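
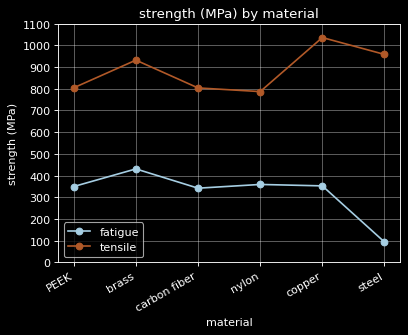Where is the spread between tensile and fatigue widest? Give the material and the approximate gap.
steel: tensile ≈ 1000, fatigue ≈ 100 → gap ≈ 900. Next-largest (copper) is only ≈ 600.

steel, ≈ 900 MPa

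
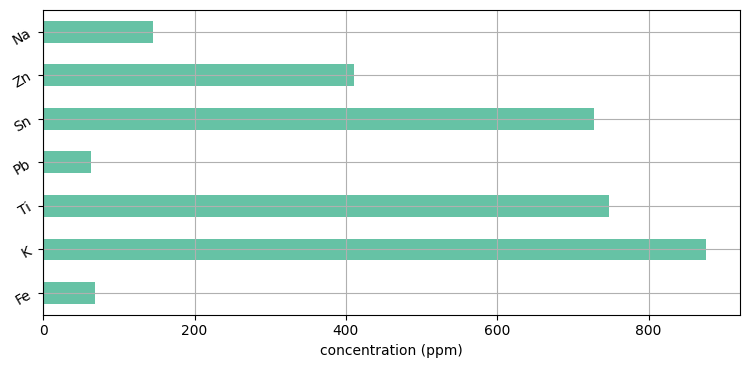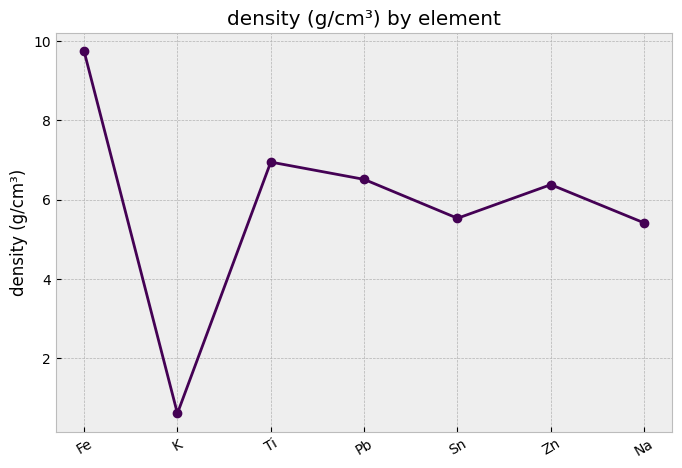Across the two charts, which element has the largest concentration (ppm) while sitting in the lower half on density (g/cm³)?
Chart 2 median density (g/cm³) ≈ 6; below-median elements: K, Sn, Na. Among those, K has the highest concentration (ppm) (≈ 900).

K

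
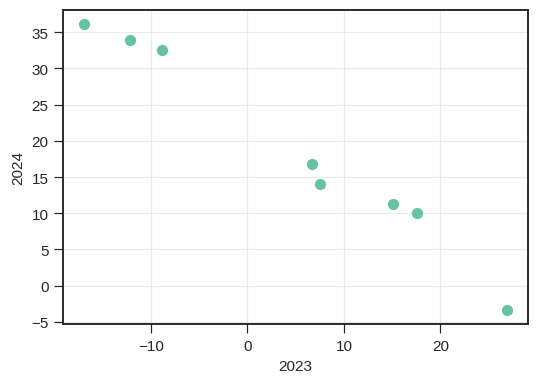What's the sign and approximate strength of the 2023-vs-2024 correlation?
Points are negatively correlated; strong (|r| ≈ 1.0).

negative, strong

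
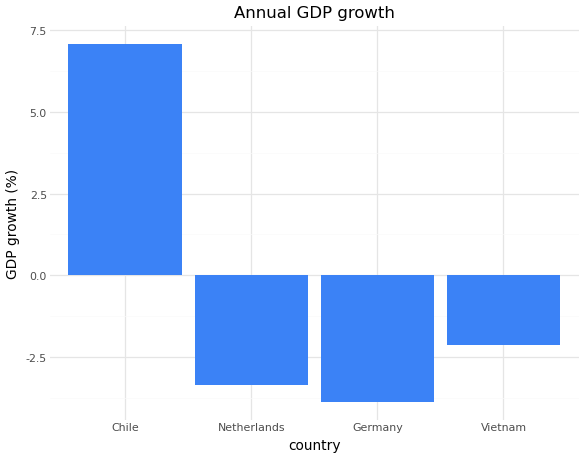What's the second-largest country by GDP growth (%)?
Vietnam

Top 3: Chile ≈ 7, Vietnam ≈ -2, Netherlands ≈ -3.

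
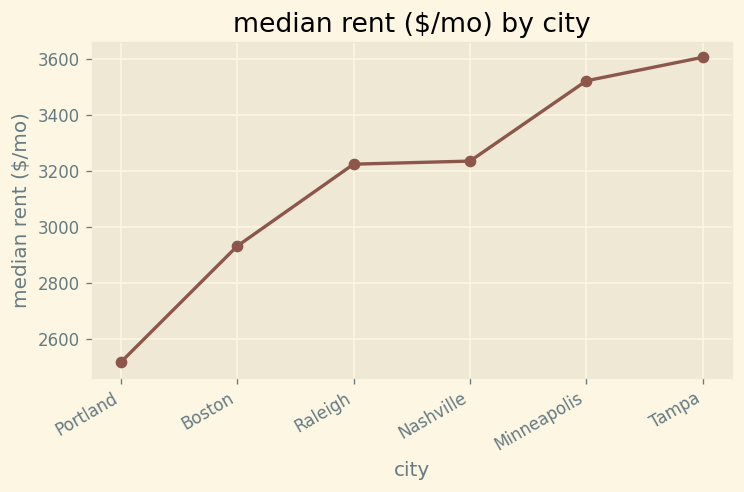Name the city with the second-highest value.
Top 3: Tampa ≈ 3600, Minneapolis ≈ 3500, Nashville ≈ 3200.

Minneapolis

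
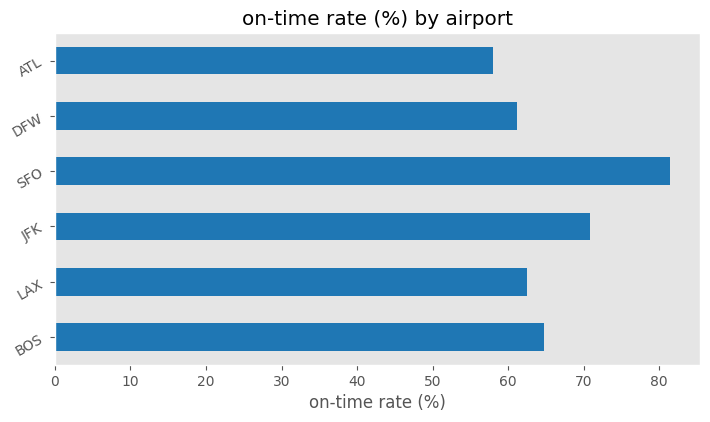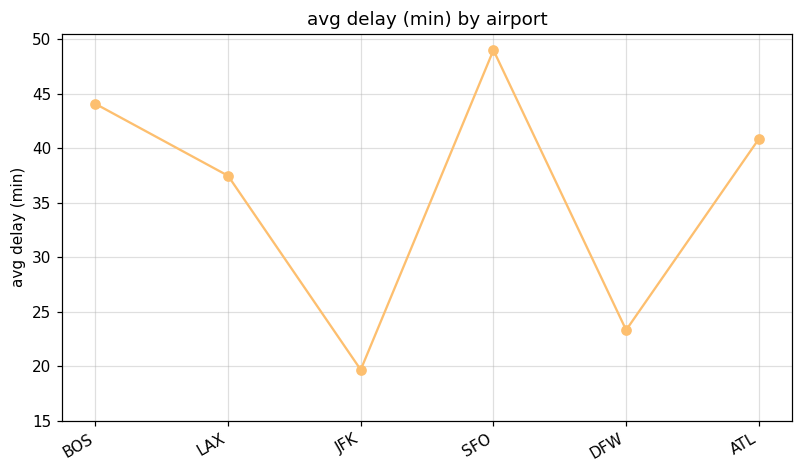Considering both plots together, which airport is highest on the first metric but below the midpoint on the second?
Chart 2 median avg delay (min) ≈ 40; below-median airports: LAX, JFK, DFW. Among those, JFK has the highest on-time rate (%) (≈ 70).

JFK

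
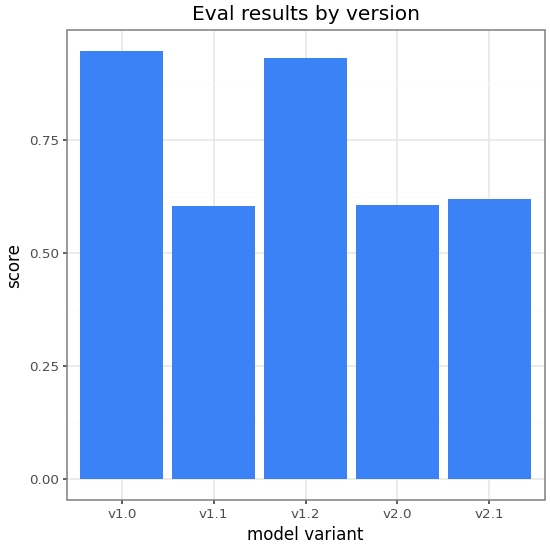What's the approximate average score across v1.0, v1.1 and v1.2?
≈ 0.8

(0.9 + 0.6 + 0.9) / 3 ≈ 0.8.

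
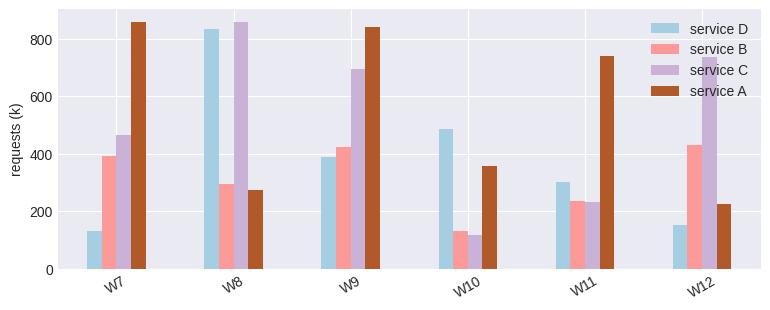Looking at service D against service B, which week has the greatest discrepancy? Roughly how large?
W8: service D ≈ 800, service B ≈ 300 → gap ≈ 500. Next-largest (W10) is only ≈ 400.

W8, ≈ 500 k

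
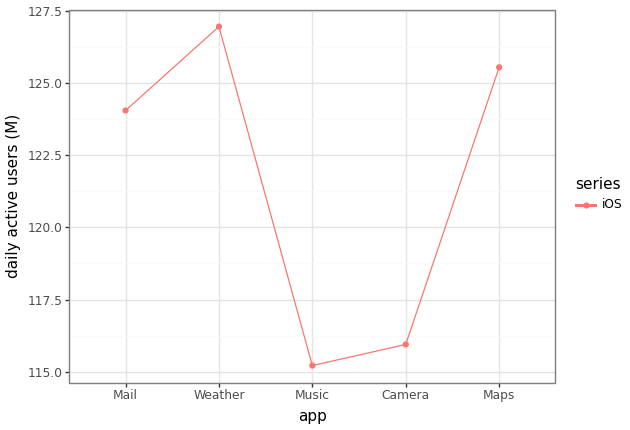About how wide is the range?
≈ 12

Max Weather ≈ 127, min Music ≈ 115; range ≈ 12.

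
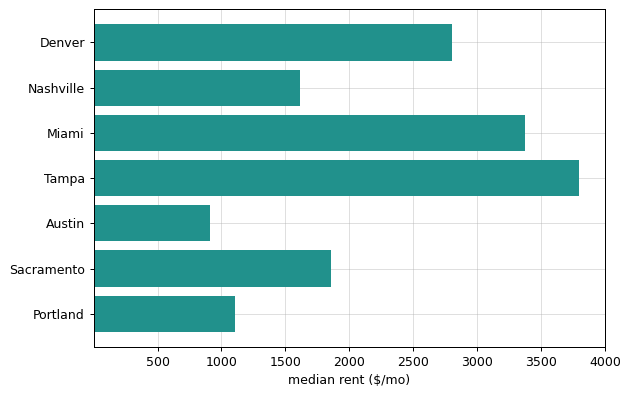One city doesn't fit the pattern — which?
Tampa ≈ 4000; the rest sit between ≈ 1000 and ≈ 3500.

Tampa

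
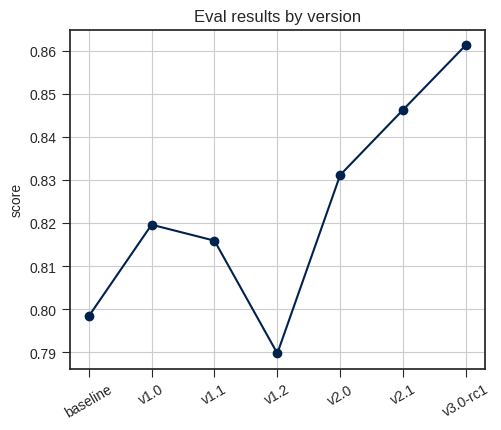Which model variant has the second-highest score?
v2.1

Top 3: v3.0-rc1 ≈ 0.86, v2.1 ≈ 0.85, v2.0 ≈ 0.83.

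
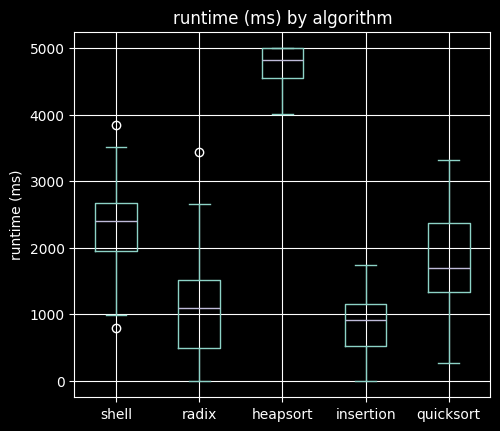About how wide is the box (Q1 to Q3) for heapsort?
≈ 500

Q3 ≈ 5000, Q1 ≈ 4500; IQR ≈ 500.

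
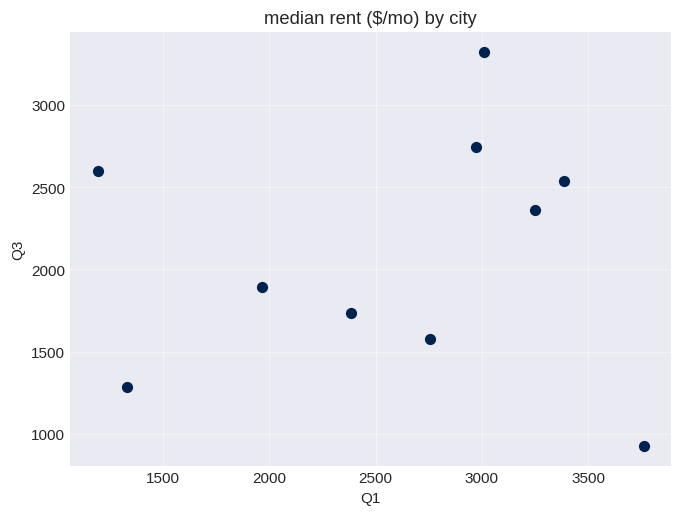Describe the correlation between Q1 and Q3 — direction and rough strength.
no clear correlation

Points are roughly uncorrelated; weak (|r| ≈ 0.1).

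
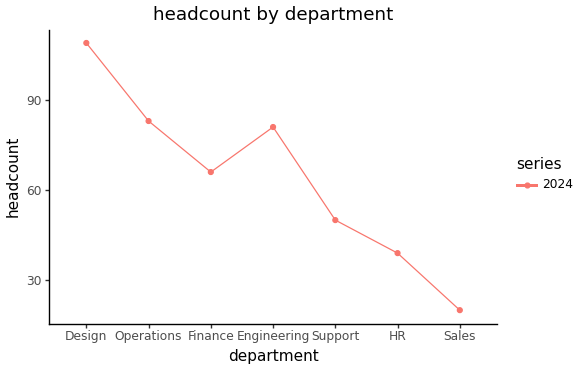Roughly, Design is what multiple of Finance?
≈ 1.57×

Design ≈ 110, Finance ≈ 70; 110/70 ≈ 1.57.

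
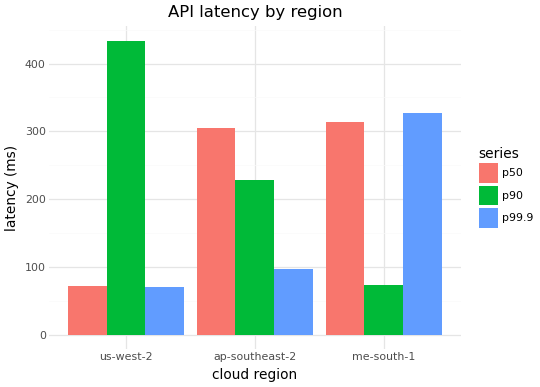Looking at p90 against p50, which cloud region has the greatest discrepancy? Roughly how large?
us-west-2, ≈ 400 ms

us-west-2: p90 ≈ 450, p50 ≈ 50 → gap ≈ 400. Next-largest (me-south-1) is only ≈ 250.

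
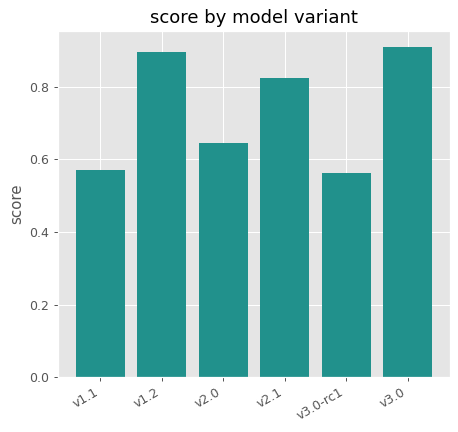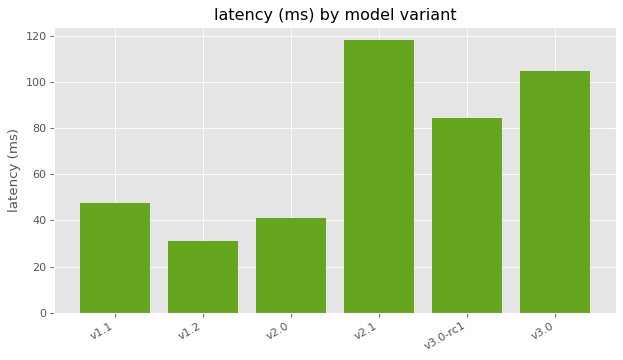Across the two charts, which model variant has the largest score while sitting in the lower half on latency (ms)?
v1.2

Chart 2 median latency (ms) ≈ 60; below-median model variants: v1.1, v1.2, v2.0. Among those, v1.2 has the highest score (≈ 0.9).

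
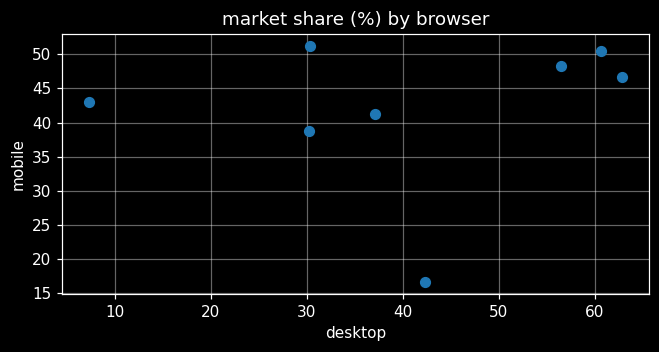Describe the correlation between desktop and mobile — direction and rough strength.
no clear correlation

Points are roughly uncorrelated; weak (|r| ≈ 0.2).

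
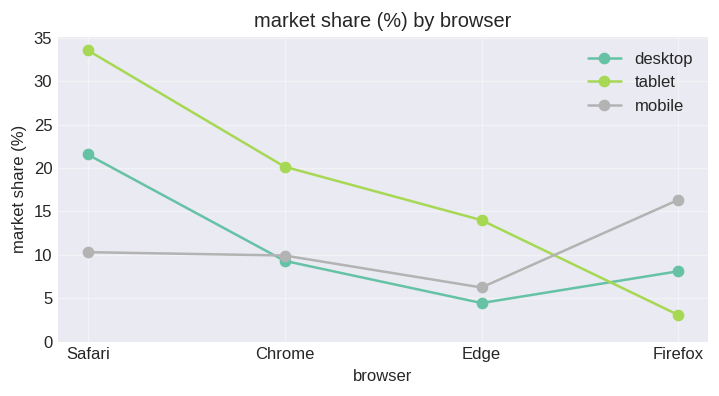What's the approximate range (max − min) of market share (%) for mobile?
Max Firefox ≈ 15, min Edge ≈ 5; range ≈ 10.

≈ 10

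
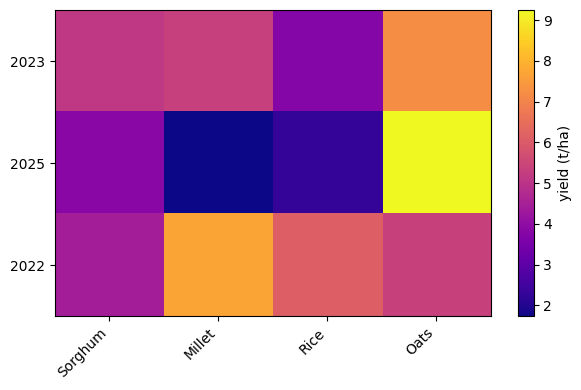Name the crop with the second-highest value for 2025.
Sorghum

Top 3 for 2025: Oats ≈ 9, Sorghum ≈ 4, Rice ≈ 2.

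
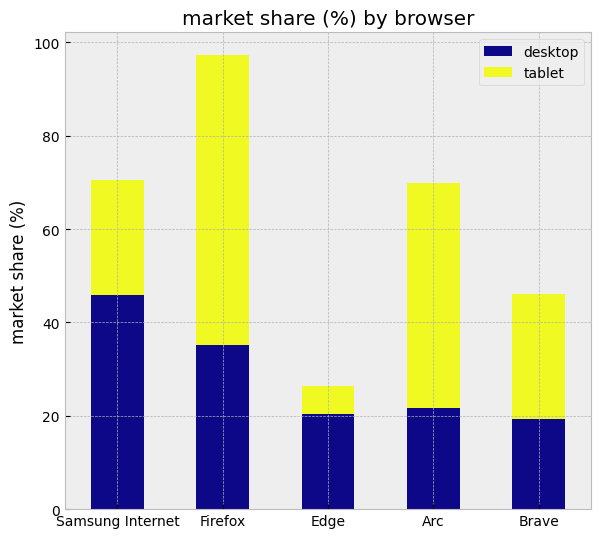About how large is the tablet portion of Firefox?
tablet top ≈ 100, bottom ≈ 40; segment ≈ 60.

≈ 60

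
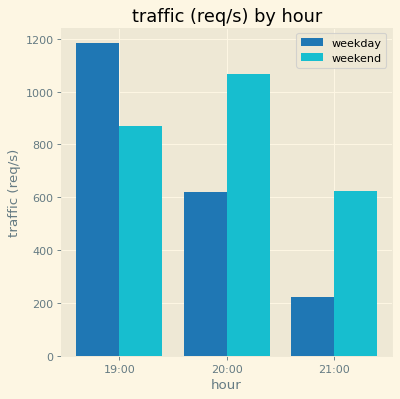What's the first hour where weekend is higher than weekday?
19:00: weekend ≈ 900 vs weekday ≈ 1200 (not yet); 20:00: weekend ≈ 1100 vs weekday ≈ 600 (first crossover).

20:00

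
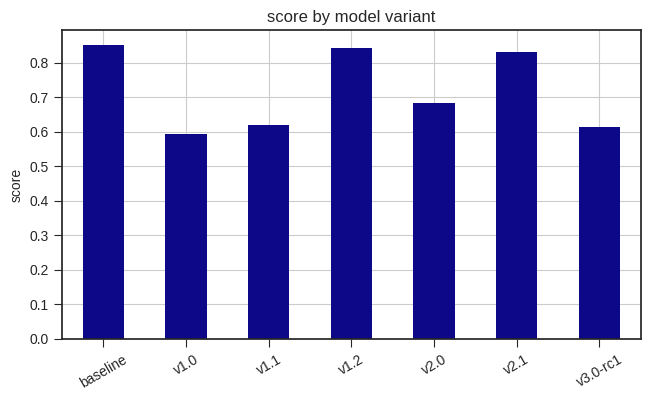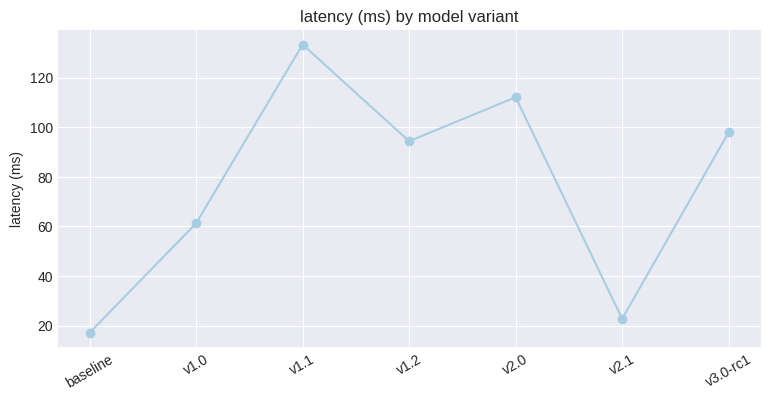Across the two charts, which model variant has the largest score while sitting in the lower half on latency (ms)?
Chart 2 median latency (ms) ≈ 100; below-median model variants: baseline, v1.0, v2.1. Among those, baseline has the highest score (≈ 0.9).

baseline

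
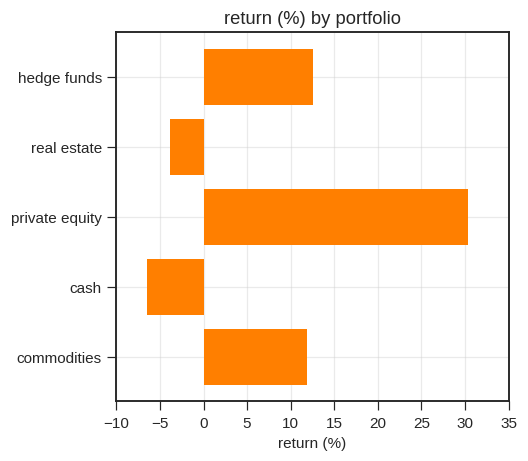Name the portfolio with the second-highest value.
hedge funds

Top 3: private equity ≈ 30, hedge funds ≈ 15, commodities ≈ 10.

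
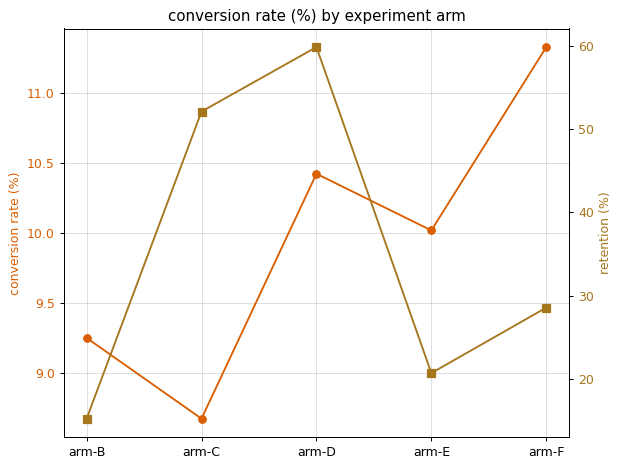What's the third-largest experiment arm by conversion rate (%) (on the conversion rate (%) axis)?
Top 4 (on the conversion rate (%) axis): arm-F ≈ 11.5, arm-D ≈ 10.5, arm-E ≈ 10.0, arm-B ≈ 9.0.

arm-E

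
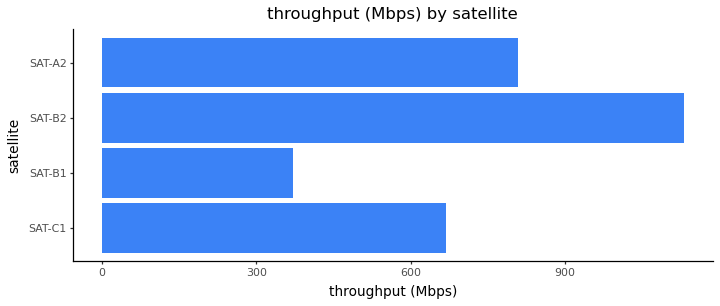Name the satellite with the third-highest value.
Top 4: SAT-B2 ≈ 1100, SAT-A2 ≈ 800, SAT-C1 ≈ 700, SAT-B1 ≈ 400.

SAT-C1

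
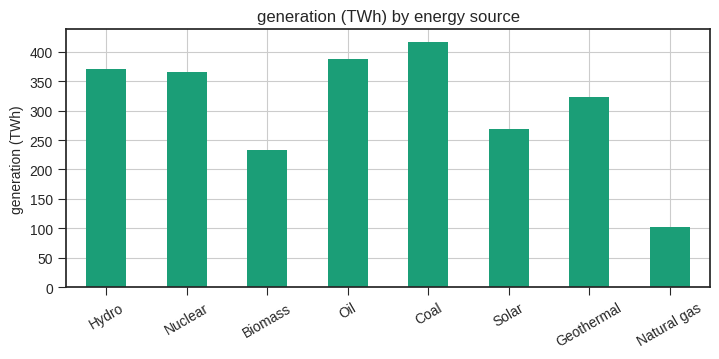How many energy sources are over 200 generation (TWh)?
7

Above 200: Hydro, Nuclear, Biomass, Oil, Coal, Solar, Geothermal.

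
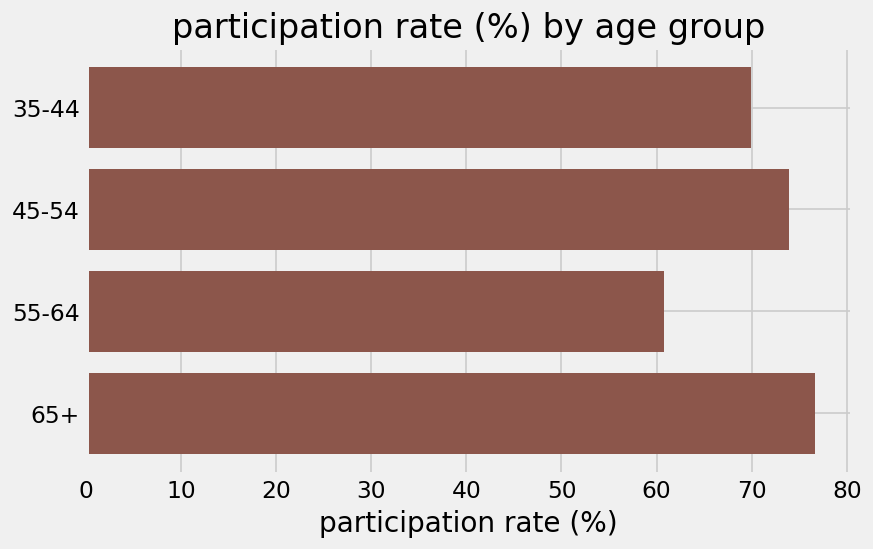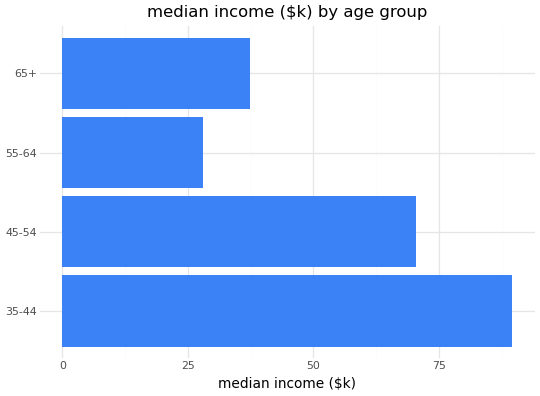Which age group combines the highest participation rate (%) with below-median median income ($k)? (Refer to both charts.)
Chart 2 median median income ($k) ≈ 50; below-median age groups: 55-64, 65+. Among those, 65+ has the highest participation rate (%) (≈ 80).

65+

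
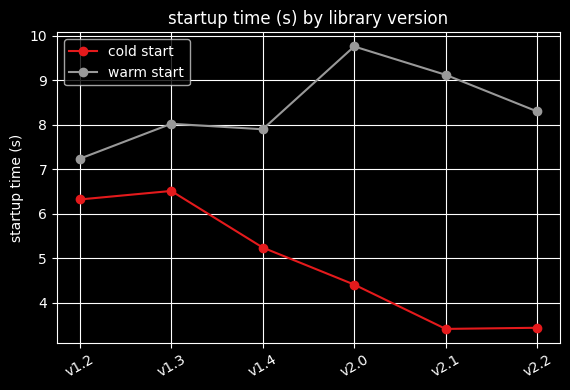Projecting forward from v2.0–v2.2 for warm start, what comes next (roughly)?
Last three: 10, 9, 8 → slope ≈ -1/step → next ≈ 7.

≈ 7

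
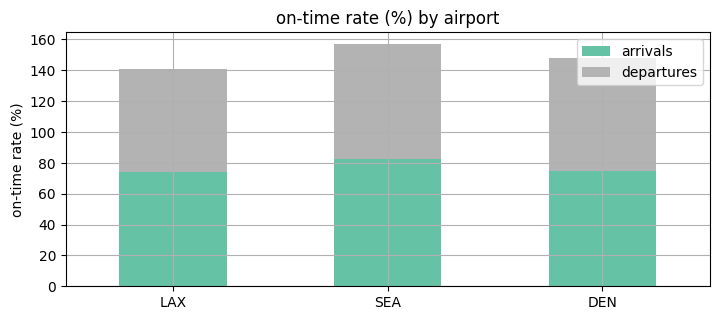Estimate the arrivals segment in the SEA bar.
≈ 80

arrivals top ≈ 80, bottom ≈ 0; segment ≈ 80.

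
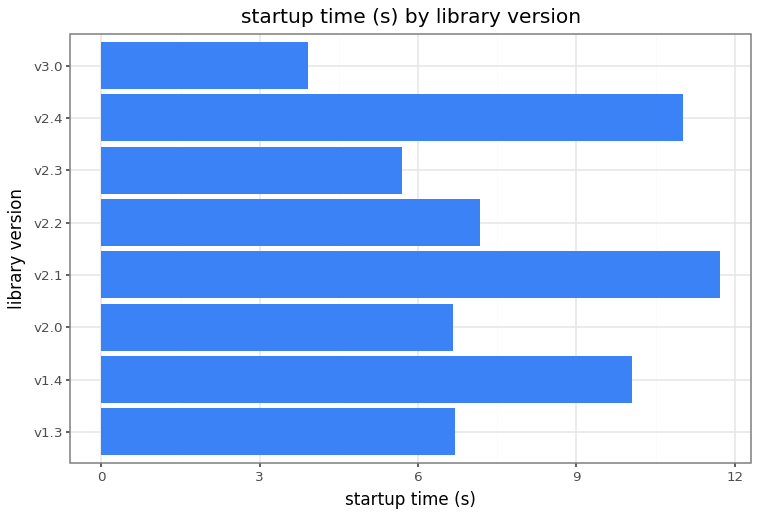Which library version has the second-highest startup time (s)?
v2.4

Top 3: v2.1 ≈ 12, v2.4 ≈ 11, v1.4 ≈ 10.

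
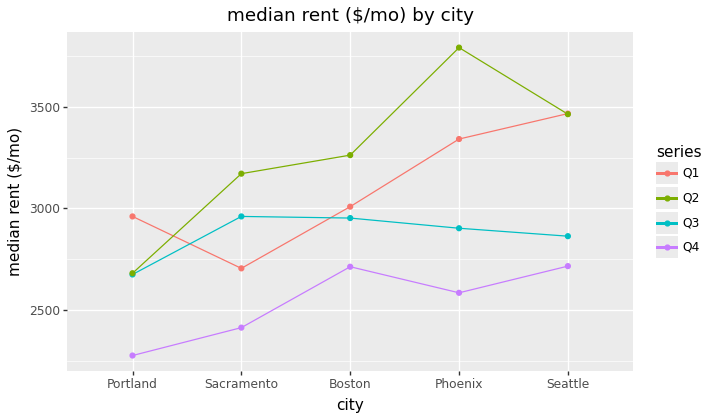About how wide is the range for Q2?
≈ 1200

Max Phoenix ≈ 3800, min Portland ≈ 2600; range ≈ 1200.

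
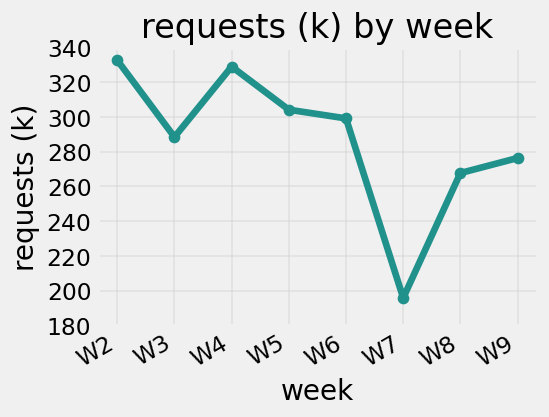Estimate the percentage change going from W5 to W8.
≈ -13.3%

W5 ≈ 300, W8 ≈ 260; (260 − 300) / 300 ≈ -13.3%.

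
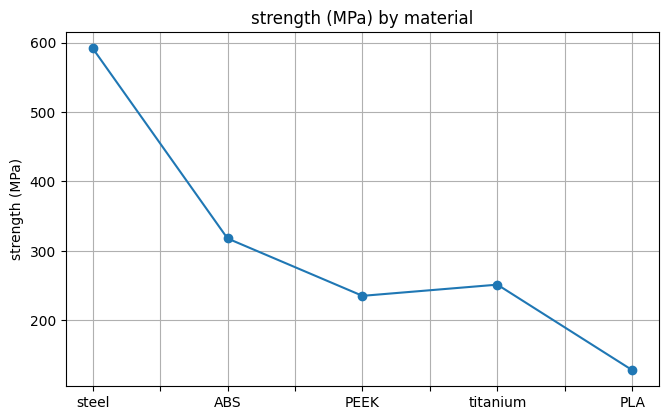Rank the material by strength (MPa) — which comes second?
Top 3: steel ≈ 600, ABS ≈ 300, titanium ≈ 250.

ABS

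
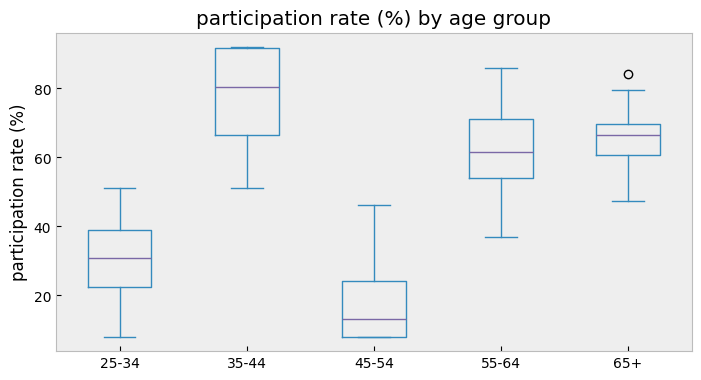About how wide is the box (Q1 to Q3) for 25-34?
Q3 ≈ 40, Q1 ≈ 20; IQR ≈ 20.

≈ 20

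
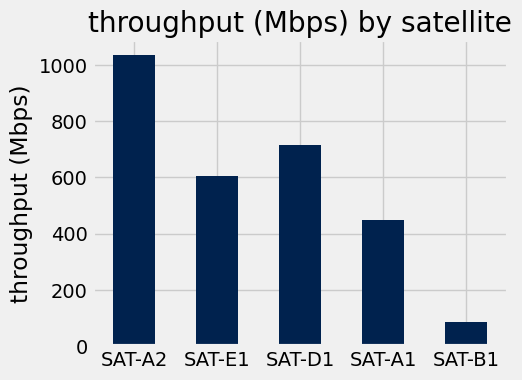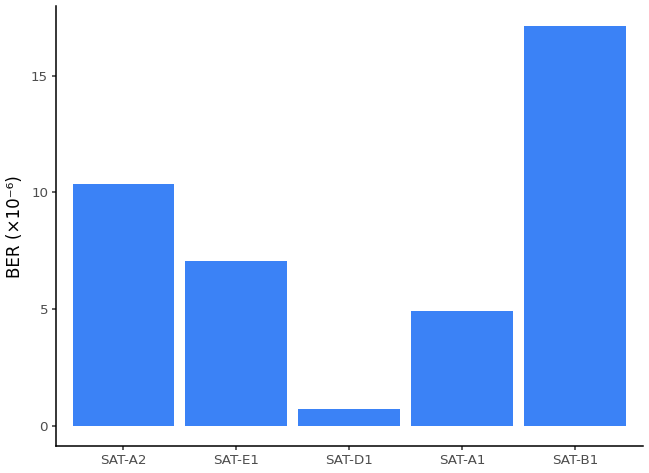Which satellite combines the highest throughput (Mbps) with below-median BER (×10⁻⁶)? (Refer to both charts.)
Chart 2 median BER (×10⁻⁶) ≈ 8; below-median satellites: SAT-D1, SAT-A1. Among those, SAT-D1 has the highest throughput (Mbps) (≈ 700).

SAT-D1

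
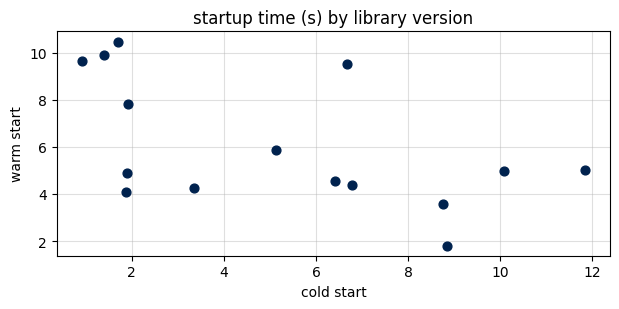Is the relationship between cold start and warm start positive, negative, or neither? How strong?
negative, moderate

Points are negatively correlated; moderate (|r| ≈ 0.5).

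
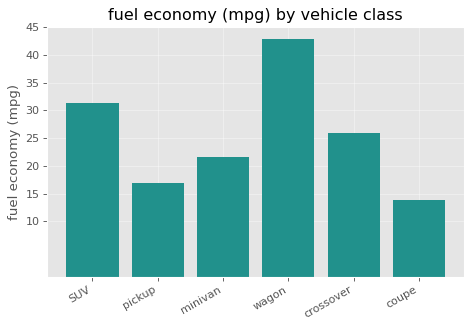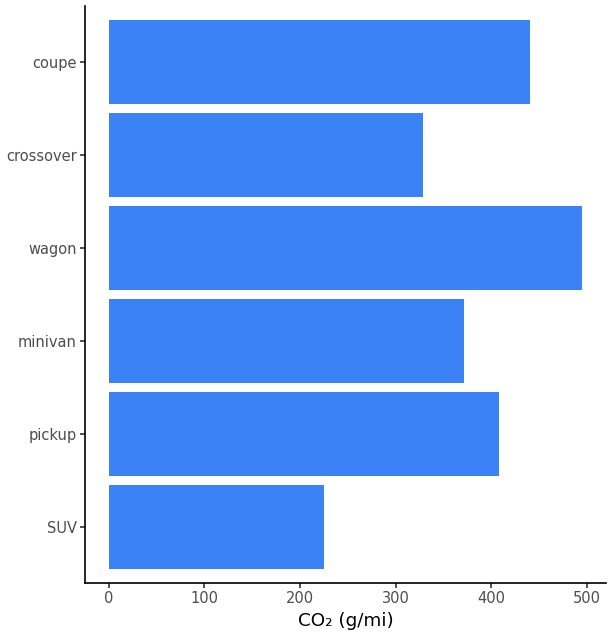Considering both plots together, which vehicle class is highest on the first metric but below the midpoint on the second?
SUV

Chart 2 median CO₂ (g/mi) ≈ 400; below-median vehicle classes: SUV, minivan, crossover. Among those, SUV has the highest fuel economy (mpg) (≈ 30).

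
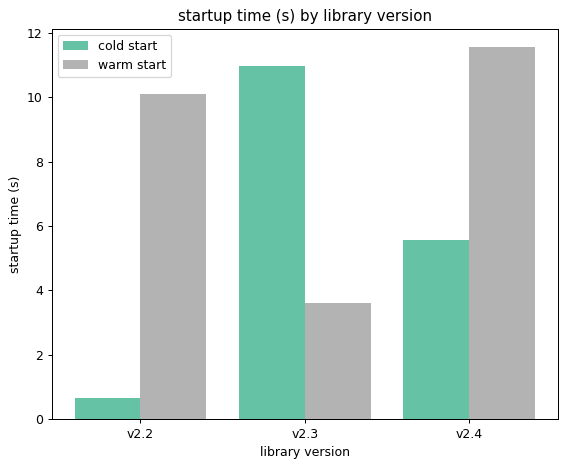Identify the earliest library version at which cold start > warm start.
v2.3

v2.2: cold start ≈ 1 vs warm start ≈ 10 (not yet); v2.3: cold start ≈ 11 vs warm start ≈ 4 (first crossover).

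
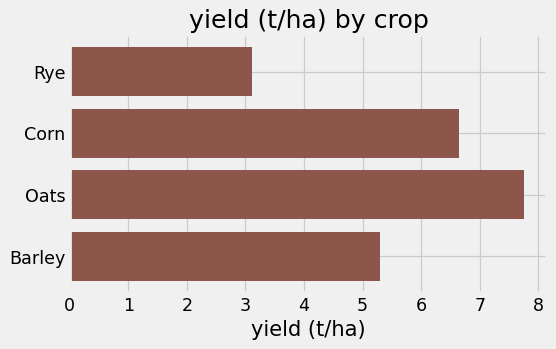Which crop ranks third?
Top 4: Oats ≈ 8, Corn ≈ 7, Barley ≈ 5, Rye ≈ 3.

Barley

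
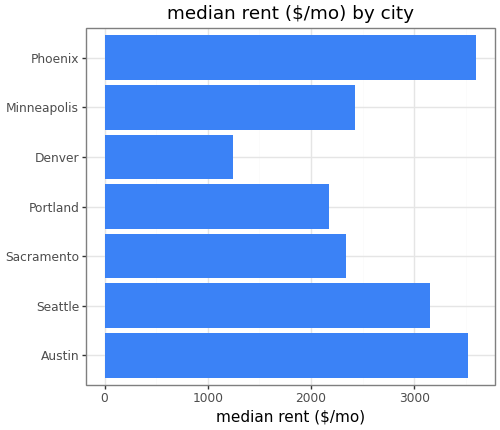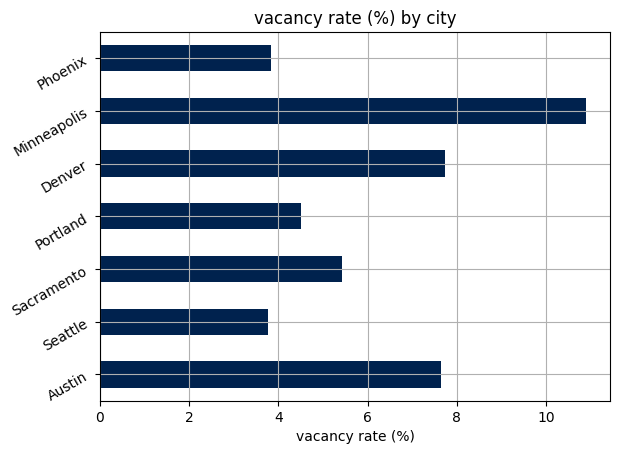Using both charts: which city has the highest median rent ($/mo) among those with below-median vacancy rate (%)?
Chart 2 median vacancy rate (%) ≈ 5; below-median cities: Seattle, Portland, Phoenix. Among those, Phoenix has the highest median rent ($/mo) (≈ 3500).

Phoenix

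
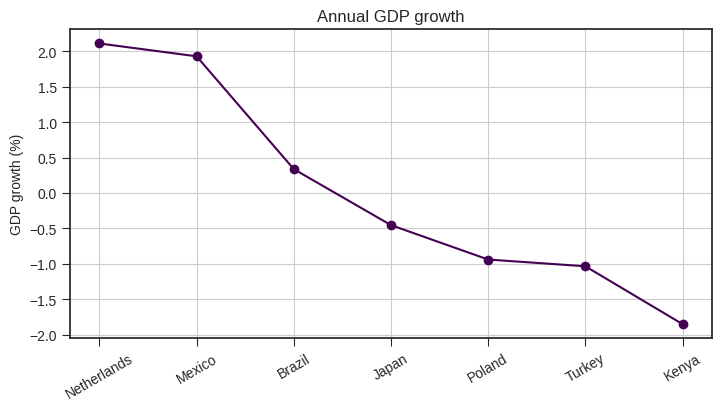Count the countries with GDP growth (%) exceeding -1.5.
Above -1.5: Netherlands, Mexico, Brazil, Japan, Poland, Turkey.

6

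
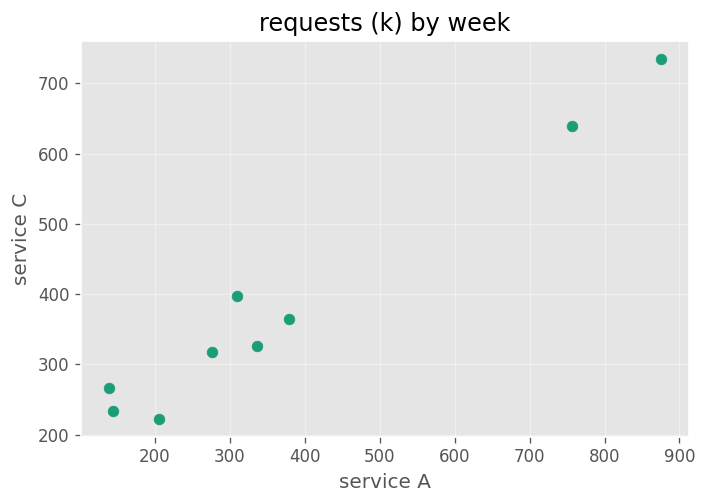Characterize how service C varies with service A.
Points are positively correlated; strong (|r| ≈ 1.0).

positive, strong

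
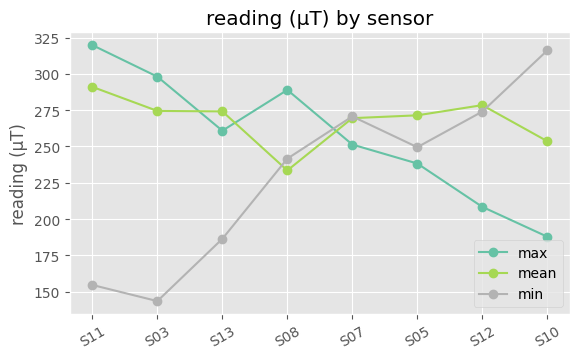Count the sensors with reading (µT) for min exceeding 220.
Above 220: S08, S07, S05, S12, S10.

5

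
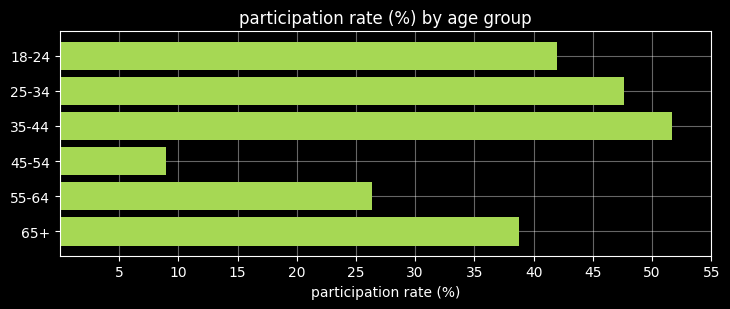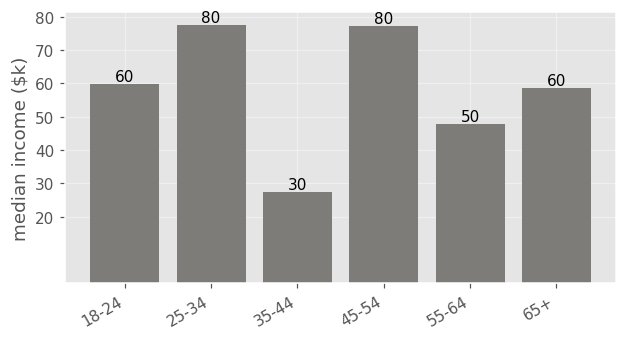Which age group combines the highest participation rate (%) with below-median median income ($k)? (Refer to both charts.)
Chart 2 median median income ($k) ≈ 60; below-median age groups: 35-44, 55-64, 65+. Among those, 35-44 has the highest participation rate (%) (≈ 50).

35-44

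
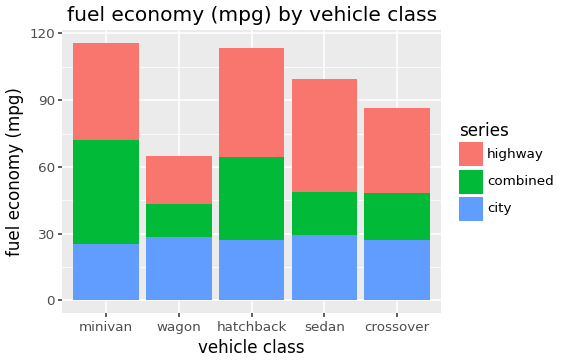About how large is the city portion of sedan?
city top ≈ 30, bottom ≈ 0; segment ≈ 30.

≈ 30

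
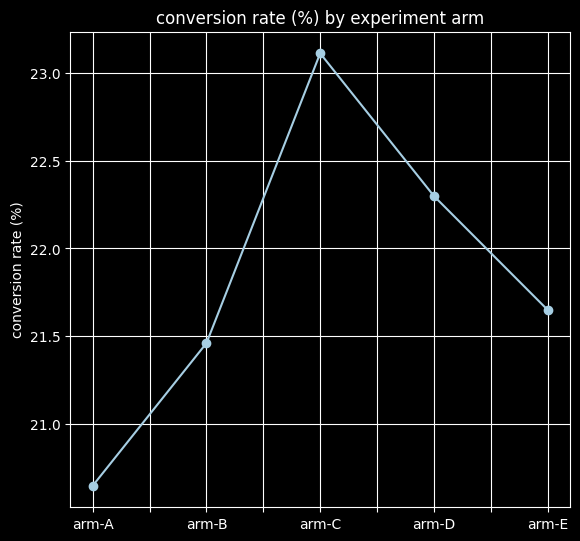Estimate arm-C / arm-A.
≈ 1.12×

arm-C ≈ 23.0, arm-A ≈ 20.5; 23.0/20.5 ≈ 1.12.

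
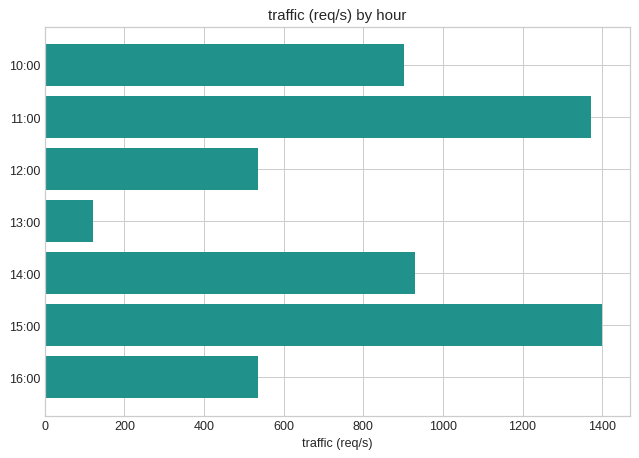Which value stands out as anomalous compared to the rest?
13:00

13:00 ≈ 200; the rest sit between ≈ 600 and ≈ 1400.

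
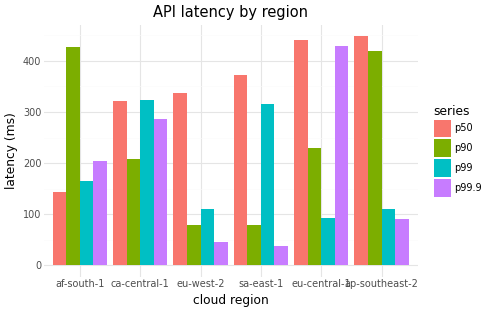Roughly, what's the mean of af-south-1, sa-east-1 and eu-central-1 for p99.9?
(200 + 50 + 450) / 3 ≈ 233.

≈ 233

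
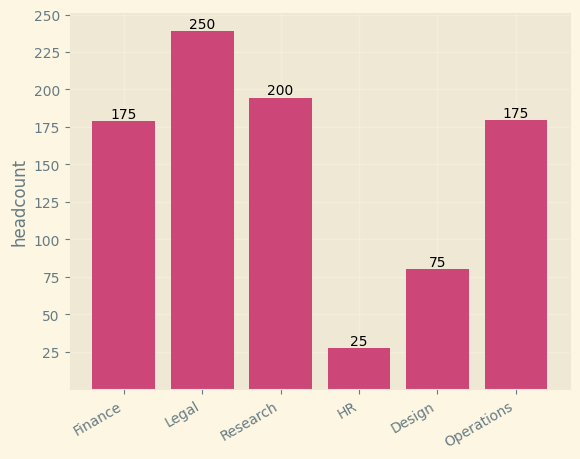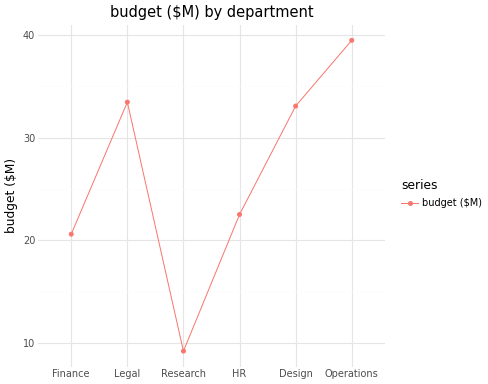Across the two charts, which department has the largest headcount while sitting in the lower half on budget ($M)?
Research

Chart 2 median budget ($M) ≈ 30; below-median departments: Finance, Research, HR. Among those, Research has the highest headcount (≈ 200).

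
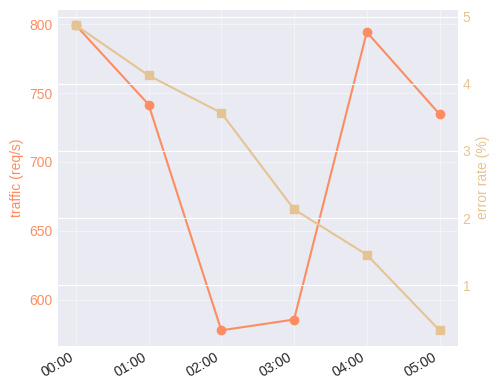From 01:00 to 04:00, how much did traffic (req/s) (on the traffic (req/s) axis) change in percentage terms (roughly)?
≈ +8.1%

01:00 ≈ 740, 04:00 ≈ 800; (800 − 740) / 740 ≈ +8.1%.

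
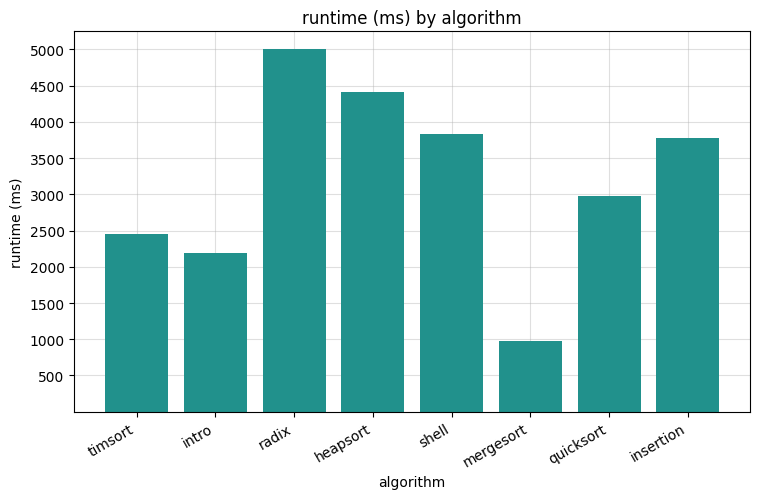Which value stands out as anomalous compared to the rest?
mergesort ≈ 1000; the rest sit between ≈ 2000 and ≈ 5000.

mergesort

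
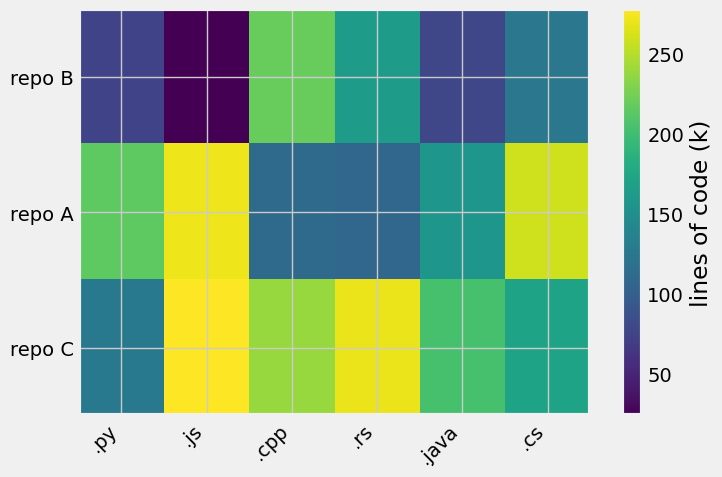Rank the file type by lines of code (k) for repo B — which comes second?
.rs

Top 3 for repo B: .cpp ≈ 225, .rs ≈ 175, .cs ≈ 125.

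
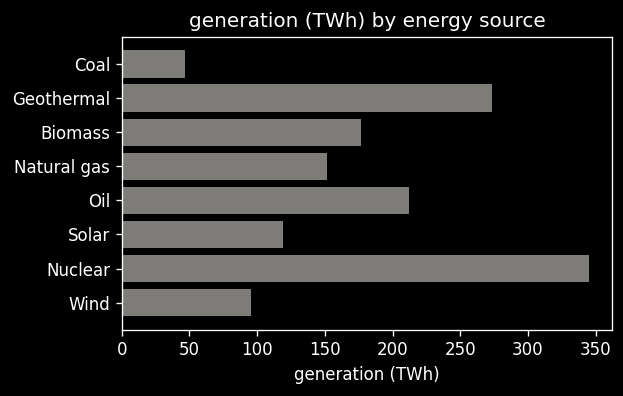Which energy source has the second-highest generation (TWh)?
Geothermal

Top 3: Nuclear ≈ 350, Geothermal ≈ 250, Oil ≈ 200.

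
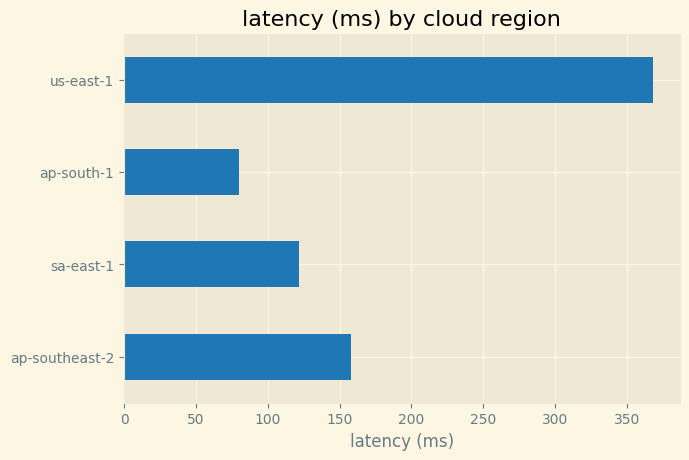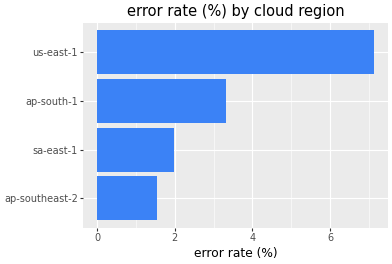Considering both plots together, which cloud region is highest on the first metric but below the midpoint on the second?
ap-southeast-2

Chart 2 median error rate (%) ≈ 3; below-median cloud regions: ap-southeast-2, sa-east-1. Among those, ap-southeast-2 has the highest latency (ms) (≈ 150).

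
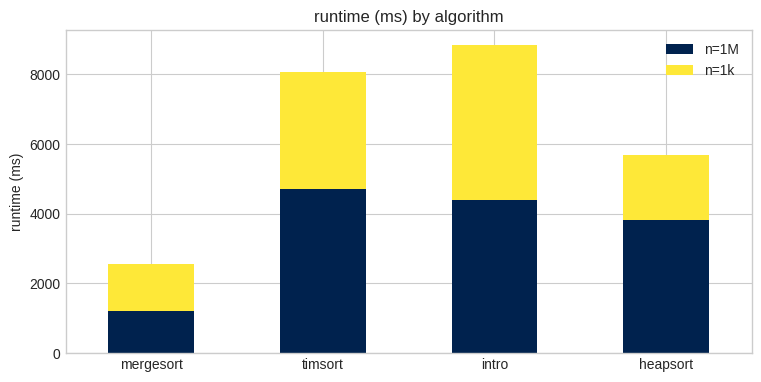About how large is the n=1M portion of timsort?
n=1M top ≈ 5000, bottom ≈ 0; segment ≈ 5000.

≈ 5000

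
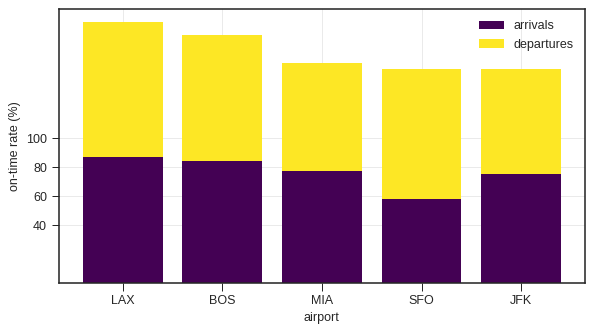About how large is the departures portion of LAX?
departures top ≈ 180, bottom ≈ 80; segment ≈ 100.

≈ 100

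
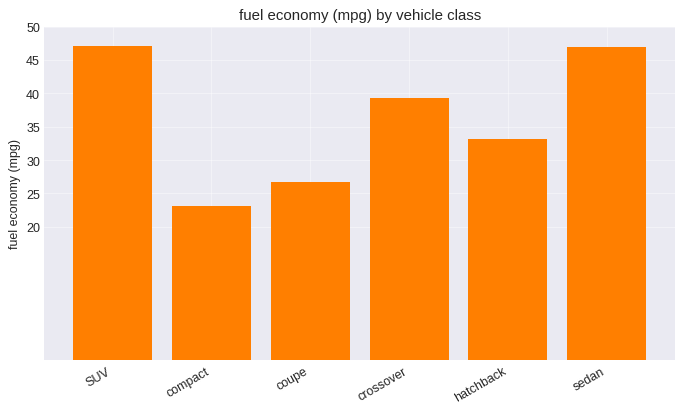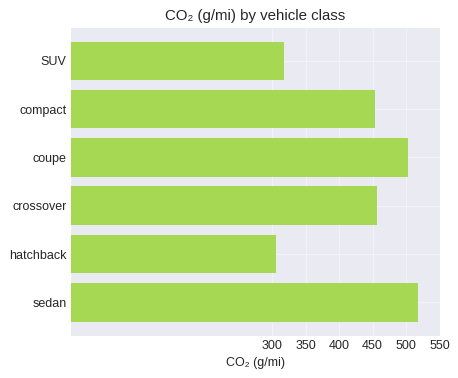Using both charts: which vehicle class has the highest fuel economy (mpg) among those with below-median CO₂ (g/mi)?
Chart 2 median CO₂ (g/mi) ≈ 450; below-median vehicle classes: SUV, compact, hatchback. Among those, SUV has the highest fuel economy (mpg) (≈ 45).

SUV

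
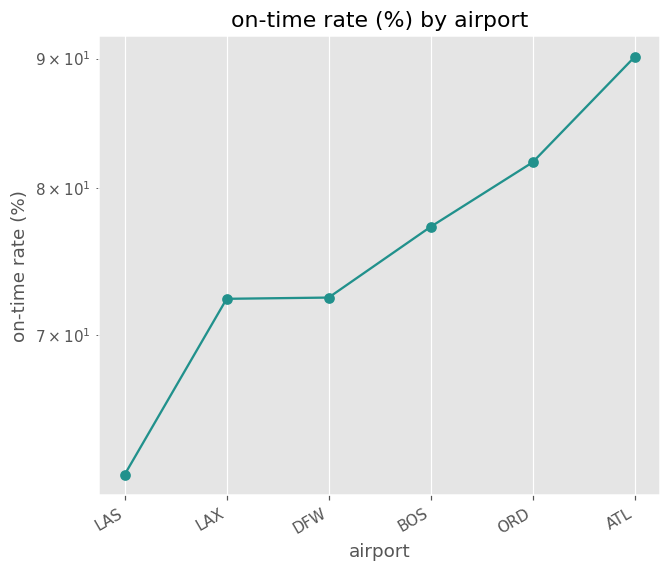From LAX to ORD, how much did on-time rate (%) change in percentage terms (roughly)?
≈ +14.3%

LAX ≈ 70, ORD ≈ 80; (80 − 70) / 70 ≈ +14.3%.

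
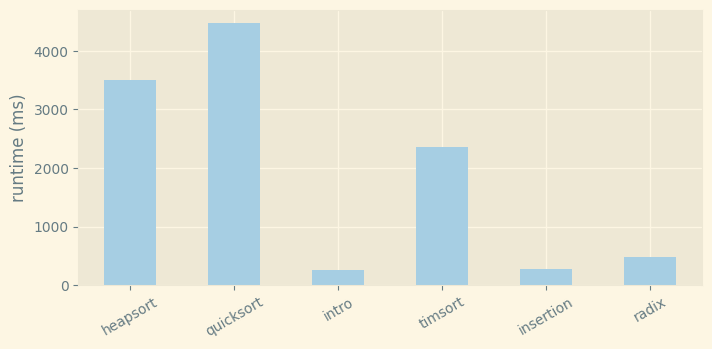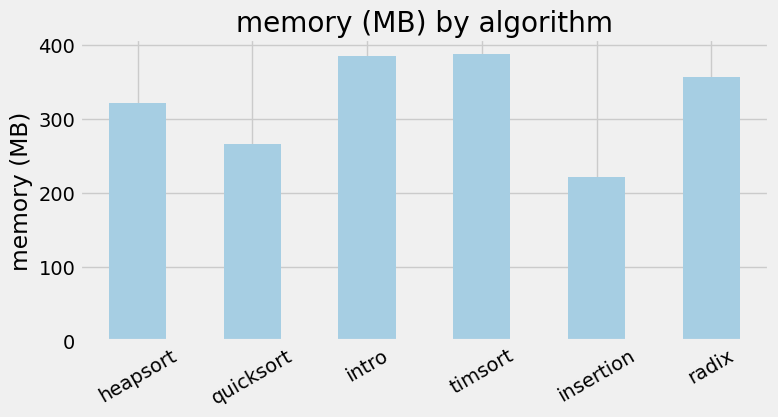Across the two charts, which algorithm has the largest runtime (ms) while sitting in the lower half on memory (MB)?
quicksort

Chart 2 median memory (MB) ≈ 350; below-median algorithms: heapsort, quicksort, insertion. Among those, quicksort has the highest runtime (ms) (≈ 4500).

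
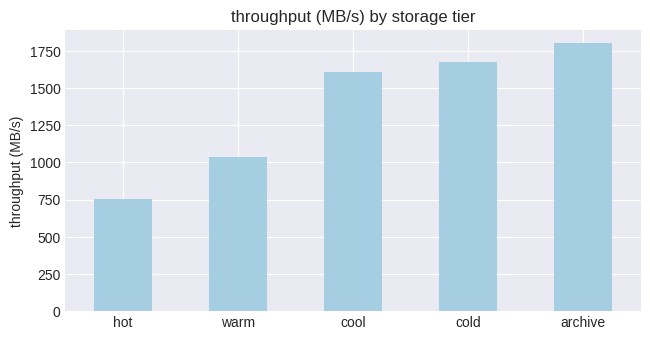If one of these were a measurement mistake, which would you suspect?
hot

hot ≈ 800; the rest sit between ≈ 1000 and ≈ 1800.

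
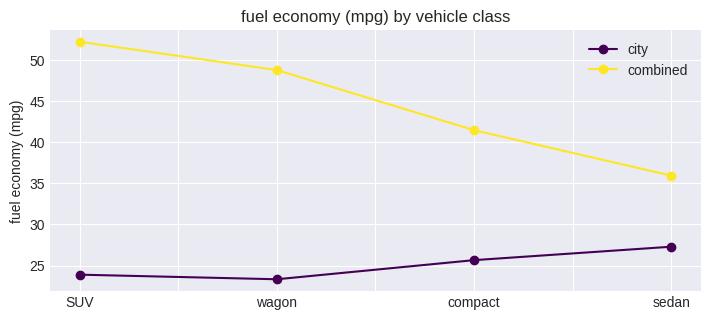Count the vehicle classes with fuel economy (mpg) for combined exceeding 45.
Above 45: SUV, wagon.

2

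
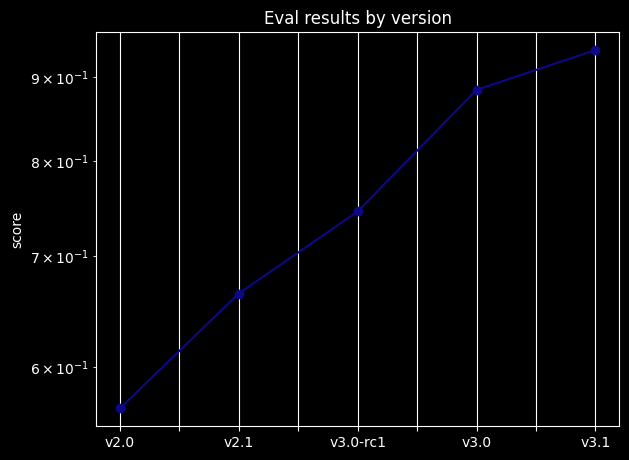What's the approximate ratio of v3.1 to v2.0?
v3.1 ≈ 0.95, v2.0 ≈ 0.55; 0.95/0.55 ≈ 1.73.

≈ 1.73×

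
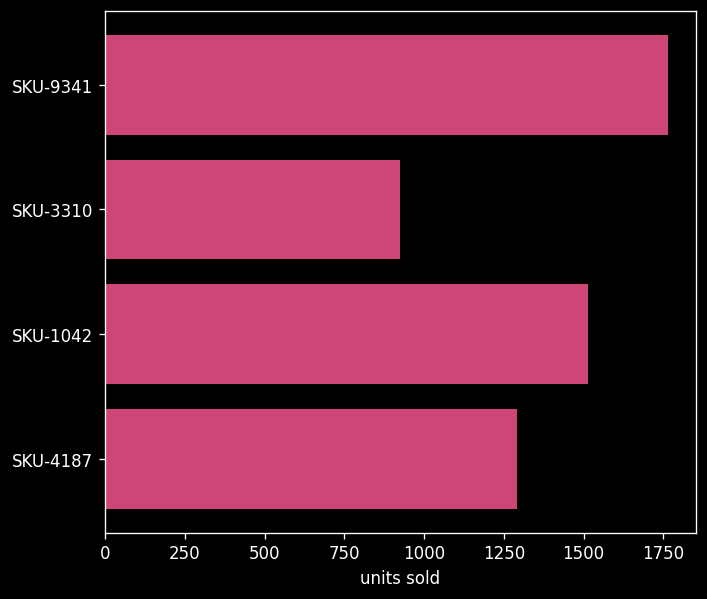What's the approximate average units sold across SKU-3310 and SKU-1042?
(1000 + 1600) / 2 ≈ 1300.

≈ 1300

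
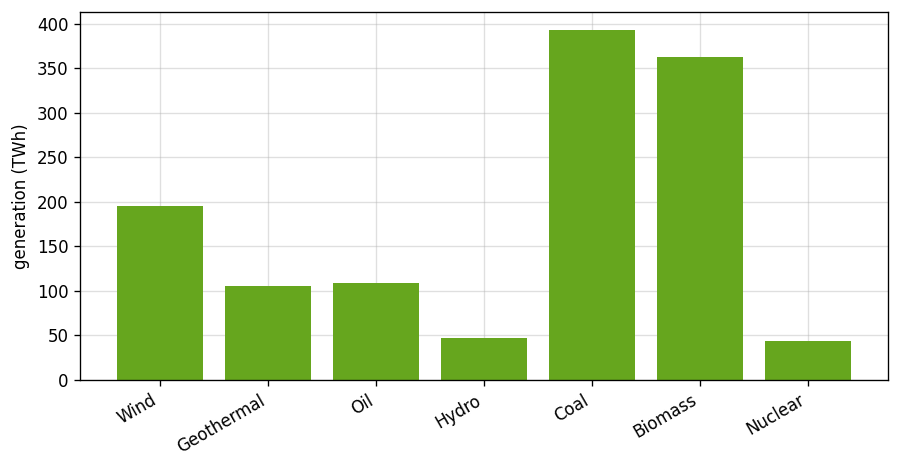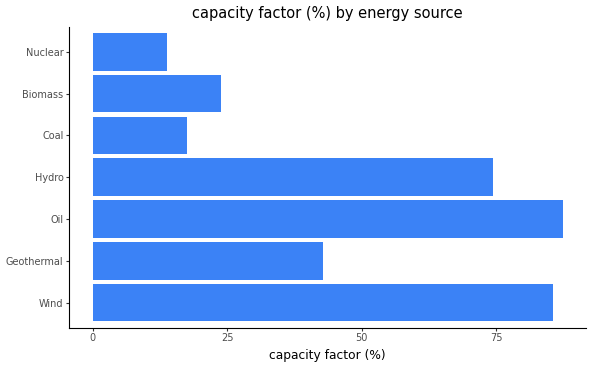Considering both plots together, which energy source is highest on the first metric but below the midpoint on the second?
Chart 2 median capacity factor (%) ≈ 40; below-median energy sources: Coal, Biomass, Nuclear. Among those, Coal has the highest generation (TWh) (≈ 400).

Coal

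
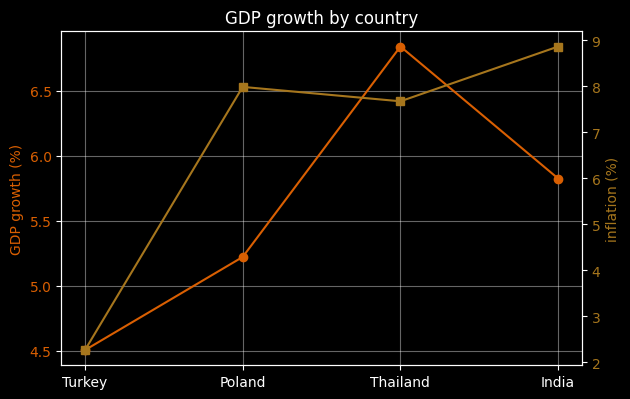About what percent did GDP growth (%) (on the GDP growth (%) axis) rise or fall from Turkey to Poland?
Turkey ≈ 4.6, Poland ≈ 5.2; (5.2 − 4.6) / 4.6 ≈ +13%.

≈ +13%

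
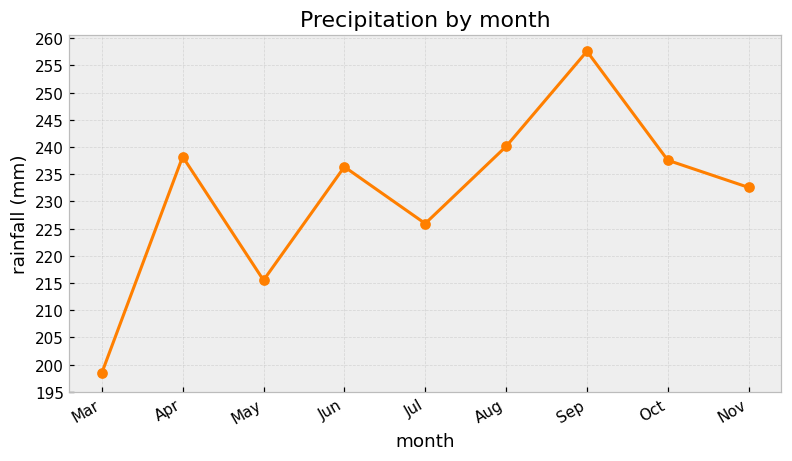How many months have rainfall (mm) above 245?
1

Above 245: Sep.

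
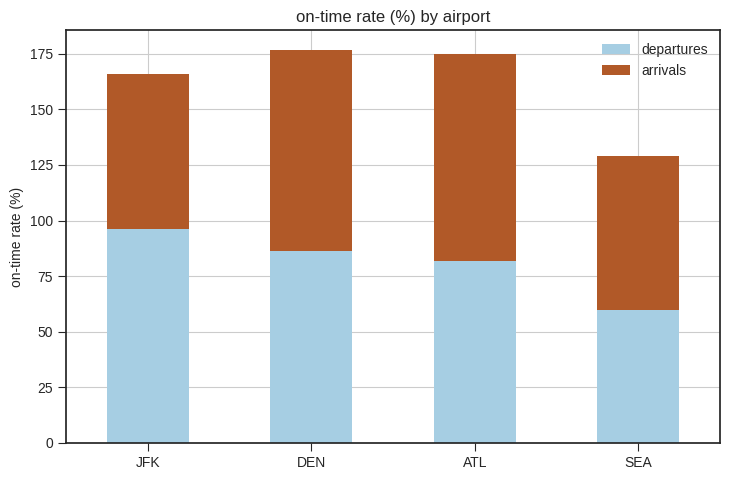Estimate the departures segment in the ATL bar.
≈ 80

departures top ≈ 80, bottom ≈ 0; segment ≈ 80.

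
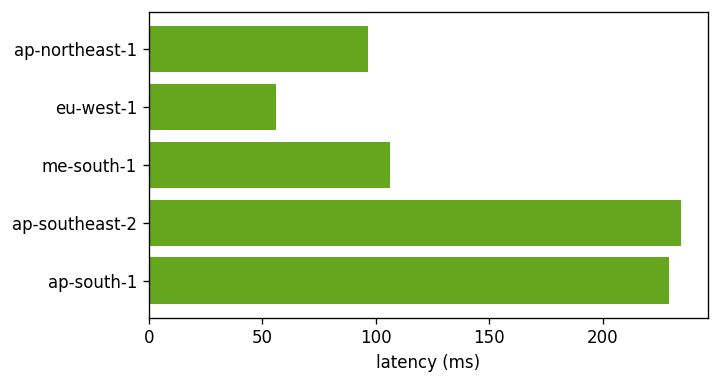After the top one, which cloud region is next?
ap-south-1

Top 3: ap-southeast-2 ≈ 240, ap-south-1 ≈ 220, me-south-1 ≈ 100.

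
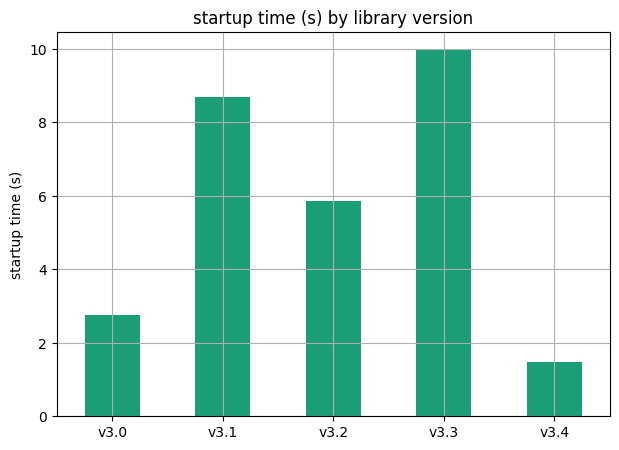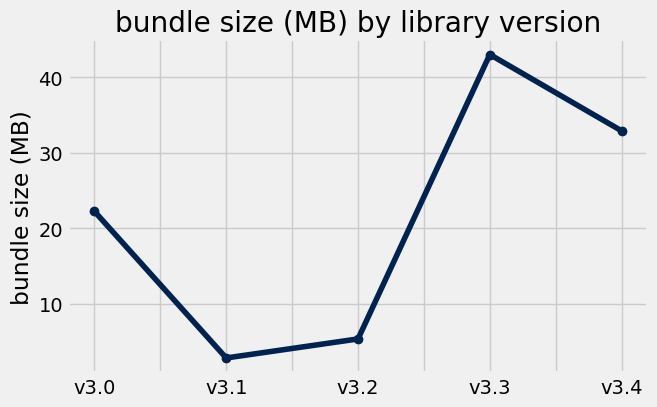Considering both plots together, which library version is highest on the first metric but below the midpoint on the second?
Chart 2 median bundle size (MB) ≈ 20; below-median library versions: v3.1, v3.2. Among those, v3.1 has the highest startup time (s) (≈ 9).

v3.1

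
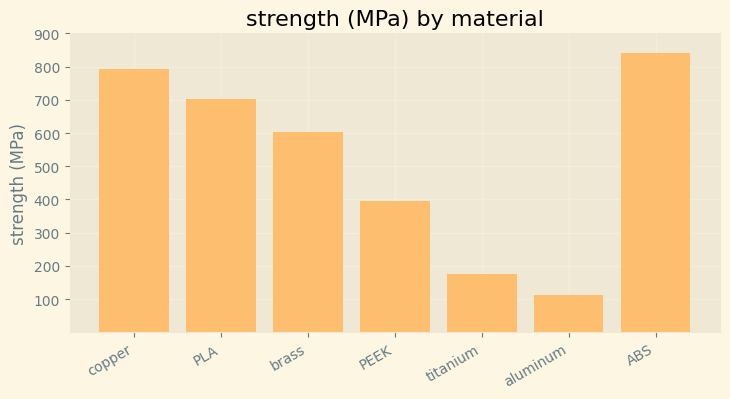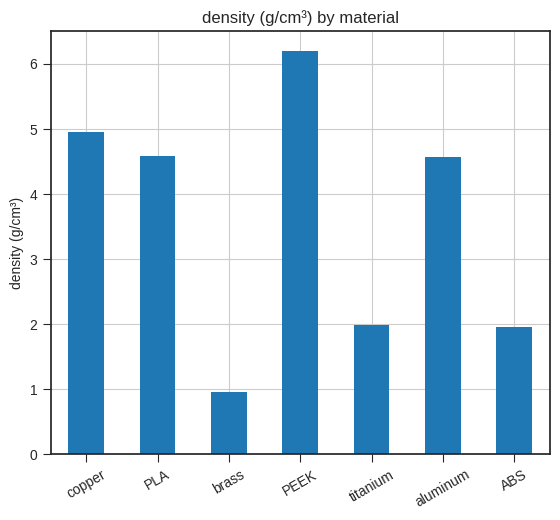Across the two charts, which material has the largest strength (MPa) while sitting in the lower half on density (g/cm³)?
Chart 2 median density (g/cm³) ≈ 5; below-median materials: brass, titanium, ABS. Among those, ABS has the highest strength (MPa) (≈ 800).

ABS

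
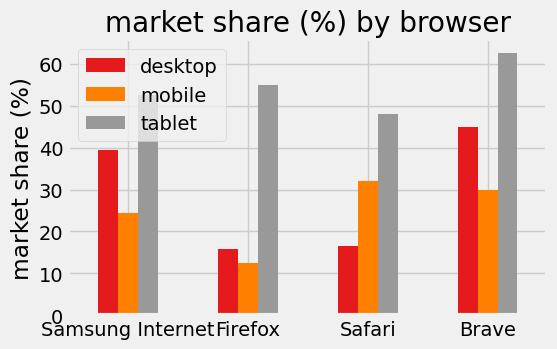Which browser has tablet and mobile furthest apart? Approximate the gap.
Firefox: tablet ≈ 50, mobile ≈ 10 → gap ≈ 40. Next-largest (Brave) is only ≈ 30.

Firefox, ≈ 40 %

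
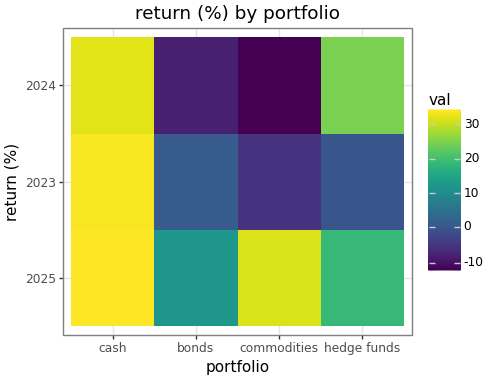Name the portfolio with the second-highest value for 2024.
Top 3 for 2024: cash ≈ 30, hedge funds ≈ 25, bonds ≈ -10.

hedge funds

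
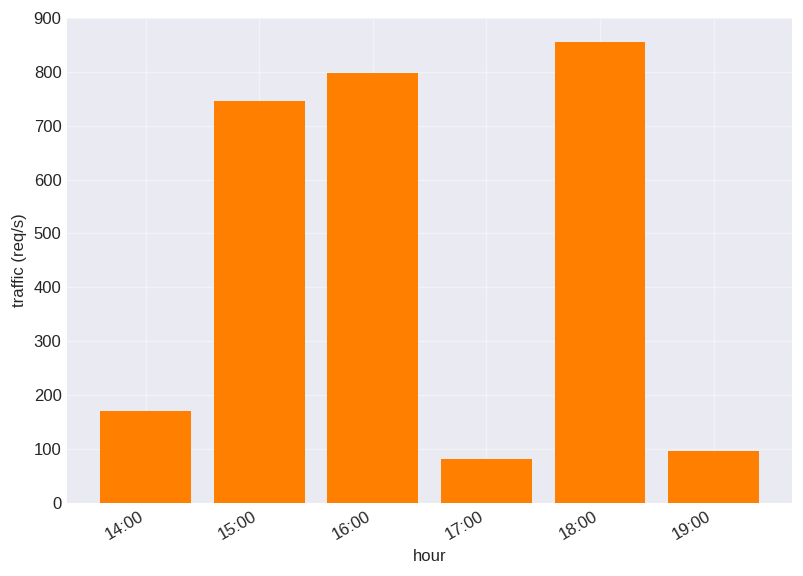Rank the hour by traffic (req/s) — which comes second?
16:00

Top 3: 18:00 ≈ 900, 16:00 ≈ 800, 15:00 ≈ 700.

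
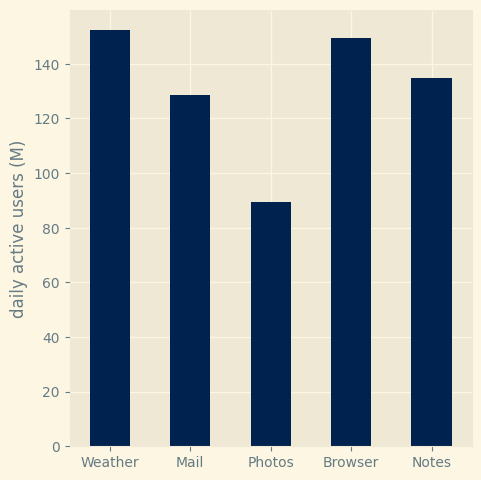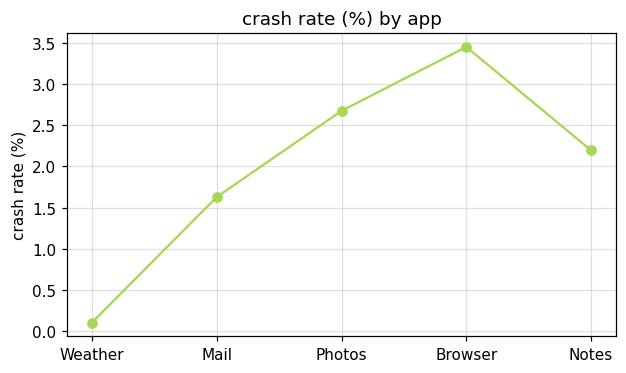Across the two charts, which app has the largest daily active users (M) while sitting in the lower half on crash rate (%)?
Weather

Chart 2 median crash rate (%) ≈ 2; below-median apps: Weather, Mail. Among those, Weather has the highest daily active users (M) (≈ 160).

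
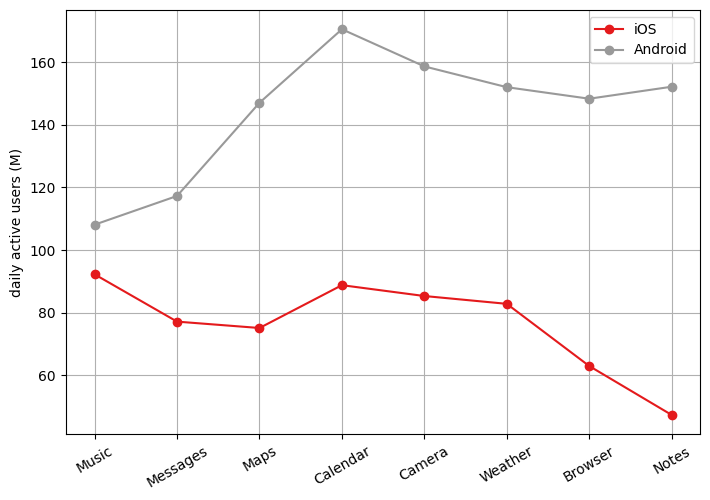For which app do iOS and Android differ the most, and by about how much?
Notes, ≈ 120 M

Notes: iOS ≈ 40, Android ≈ 160 → gap ≈ 120. Next-largest (Browser) is only ≈ 80.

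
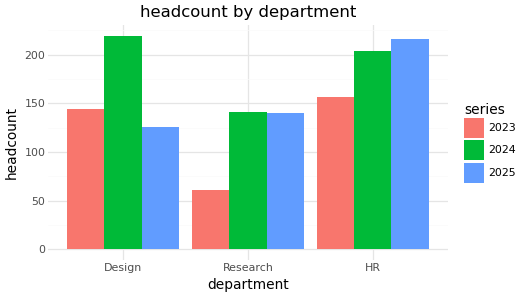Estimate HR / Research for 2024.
HR ≈ 200, Research ≈ 140; 200/140 ≈ 1.43.

≈ 1.43×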